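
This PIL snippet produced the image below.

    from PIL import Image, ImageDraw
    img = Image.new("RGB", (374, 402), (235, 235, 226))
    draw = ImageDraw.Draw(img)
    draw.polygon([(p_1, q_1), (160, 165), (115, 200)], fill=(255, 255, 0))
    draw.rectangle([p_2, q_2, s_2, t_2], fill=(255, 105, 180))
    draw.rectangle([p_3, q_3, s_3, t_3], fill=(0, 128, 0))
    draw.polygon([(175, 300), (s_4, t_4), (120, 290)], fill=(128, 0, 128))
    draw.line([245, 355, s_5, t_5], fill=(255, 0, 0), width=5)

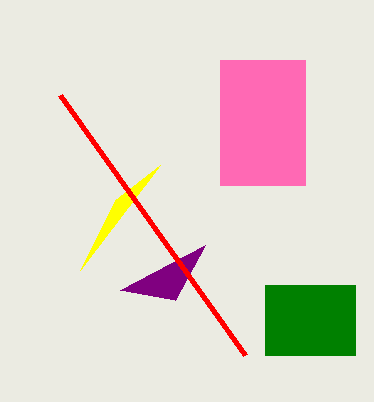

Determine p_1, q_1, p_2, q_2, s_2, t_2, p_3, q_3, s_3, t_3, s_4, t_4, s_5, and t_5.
p_1 = 80; q_1 = 270; p_2 = 220; q_2 = 60; s_2 = 305; t_2 = 185; p_3 = 265; q_3 = 285; s_3 = 355; t_3 = 355; s_4 = 205; t_4 = 245; s_5 = 60; t_5 = 95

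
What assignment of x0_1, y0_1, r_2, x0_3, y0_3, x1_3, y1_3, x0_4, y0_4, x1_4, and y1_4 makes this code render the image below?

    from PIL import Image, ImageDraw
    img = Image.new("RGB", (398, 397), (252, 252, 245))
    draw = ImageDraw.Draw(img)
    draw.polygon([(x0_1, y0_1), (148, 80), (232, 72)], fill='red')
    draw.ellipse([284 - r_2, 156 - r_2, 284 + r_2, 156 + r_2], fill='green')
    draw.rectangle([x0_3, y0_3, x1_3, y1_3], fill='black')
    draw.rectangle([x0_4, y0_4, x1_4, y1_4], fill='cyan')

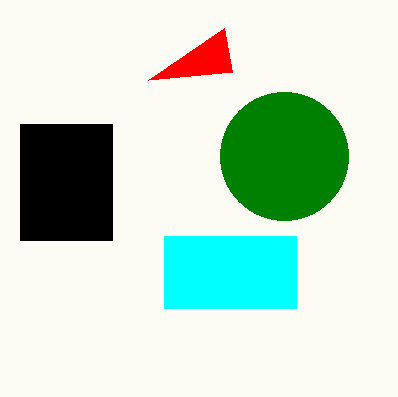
x0_1 = 224
y0_1 = 28
r_2 = 64
x0_3 = 20
y0_3 = 124
x1_3 = 112
y1_3 = 240
x0_4 = 164
y0_4 = 236
x1_4 = 296
y1_4 = 308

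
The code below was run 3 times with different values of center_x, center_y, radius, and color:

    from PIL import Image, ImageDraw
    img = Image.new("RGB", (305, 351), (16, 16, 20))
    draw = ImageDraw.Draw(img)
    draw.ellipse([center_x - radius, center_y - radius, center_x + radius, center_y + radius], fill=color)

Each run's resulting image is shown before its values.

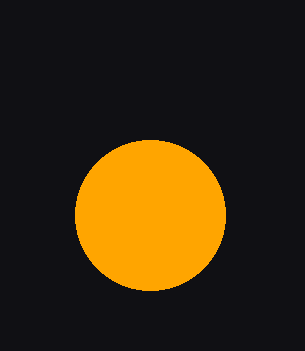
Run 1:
center_x = 150; center_y = 215; radius = 75; color = 'orange'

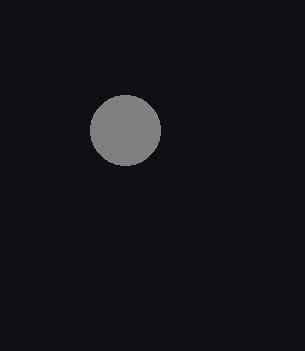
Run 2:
center_x = 125
center_y = 130
radius = 35
color = 'gray'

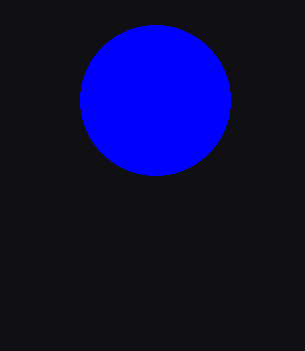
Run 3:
center_x = 155; center_y = 100; radius = 75; color = 'blue'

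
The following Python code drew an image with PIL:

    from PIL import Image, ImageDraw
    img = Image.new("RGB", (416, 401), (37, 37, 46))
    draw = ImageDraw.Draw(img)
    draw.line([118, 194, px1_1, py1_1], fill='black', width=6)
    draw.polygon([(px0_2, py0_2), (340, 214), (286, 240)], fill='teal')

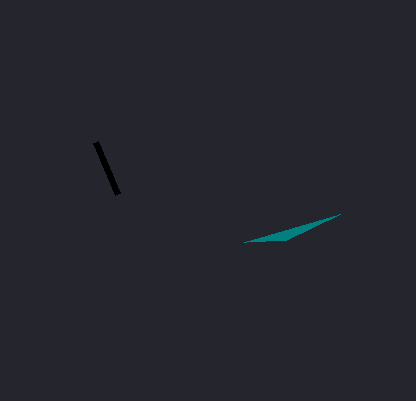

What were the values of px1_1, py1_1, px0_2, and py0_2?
px1_1 = 96, py1_1 = 142, px0_2 = 244, py0_2 = 242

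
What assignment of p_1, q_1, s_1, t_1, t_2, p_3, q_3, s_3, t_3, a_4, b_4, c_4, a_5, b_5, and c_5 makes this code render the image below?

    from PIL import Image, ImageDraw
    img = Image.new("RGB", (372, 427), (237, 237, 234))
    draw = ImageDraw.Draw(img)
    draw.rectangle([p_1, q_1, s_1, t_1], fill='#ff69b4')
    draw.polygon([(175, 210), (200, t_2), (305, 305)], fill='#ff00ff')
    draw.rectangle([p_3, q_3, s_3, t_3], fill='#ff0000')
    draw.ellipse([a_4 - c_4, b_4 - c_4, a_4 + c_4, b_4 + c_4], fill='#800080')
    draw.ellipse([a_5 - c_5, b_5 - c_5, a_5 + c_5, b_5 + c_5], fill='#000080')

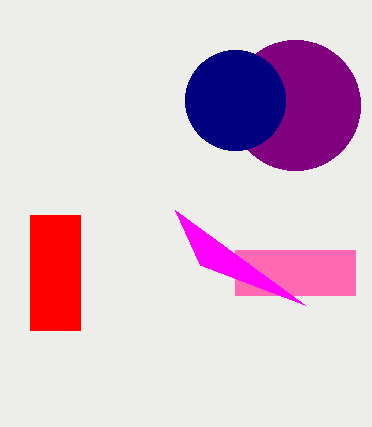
p_1 = 235, q_1 = 250, s_1 = 355, t_1 = 295, t_2 = 265, p_3 = 30, q_3 = 215, s_3 = 80, t_3 = 330, a_4 = 295, b_4 = 105, c_4 = 65, a_5 = 235, b_5 = 100, c_5 = 50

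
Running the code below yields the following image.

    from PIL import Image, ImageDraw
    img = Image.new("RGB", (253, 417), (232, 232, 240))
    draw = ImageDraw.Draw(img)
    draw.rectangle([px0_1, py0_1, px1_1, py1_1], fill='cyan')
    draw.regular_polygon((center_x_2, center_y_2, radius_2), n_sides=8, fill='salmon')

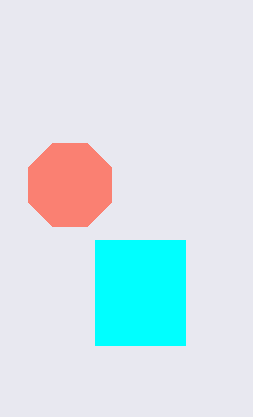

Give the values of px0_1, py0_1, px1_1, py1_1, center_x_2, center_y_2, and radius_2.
px0_1 = 95; py0_1 = 240; px1_1 = 185; py1_1 = 345; center_x_2 = 70; center_y_2 = 185; radius_2 = 45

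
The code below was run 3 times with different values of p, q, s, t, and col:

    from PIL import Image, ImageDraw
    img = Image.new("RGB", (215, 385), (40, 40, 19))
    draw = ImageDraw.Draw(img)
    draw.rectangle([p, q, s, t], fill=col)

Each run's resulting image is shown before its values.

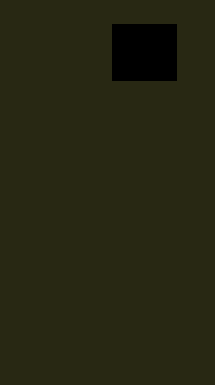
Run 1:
p = 112
q = 24
s = 176
t = 80
col = 'black'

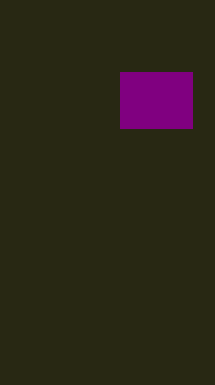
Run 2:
p = 120; q = 72; s = 192; t = 128; col = 'purple'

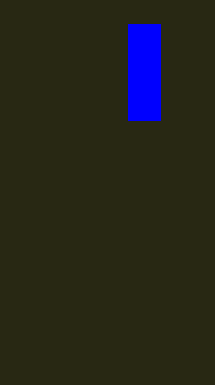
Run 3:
p = 128; q = 24; s = 160; t = 120; col = 'blue'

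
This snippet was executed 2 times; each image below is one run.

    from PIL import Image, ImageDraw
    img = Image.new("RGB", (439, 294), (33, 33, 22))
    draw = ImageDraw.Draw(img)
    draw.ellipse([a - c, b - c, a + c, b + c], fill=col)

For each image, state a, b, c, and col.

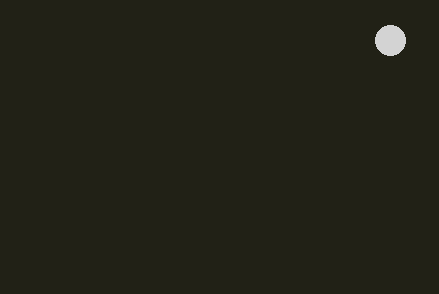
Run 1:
a = 390
b = 40
c = 15
col = 'lightgray'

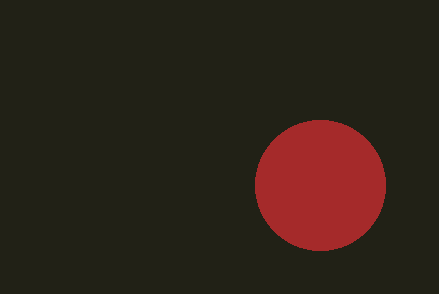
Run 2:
a = 320
b = 185
c = 65
col = 'brown'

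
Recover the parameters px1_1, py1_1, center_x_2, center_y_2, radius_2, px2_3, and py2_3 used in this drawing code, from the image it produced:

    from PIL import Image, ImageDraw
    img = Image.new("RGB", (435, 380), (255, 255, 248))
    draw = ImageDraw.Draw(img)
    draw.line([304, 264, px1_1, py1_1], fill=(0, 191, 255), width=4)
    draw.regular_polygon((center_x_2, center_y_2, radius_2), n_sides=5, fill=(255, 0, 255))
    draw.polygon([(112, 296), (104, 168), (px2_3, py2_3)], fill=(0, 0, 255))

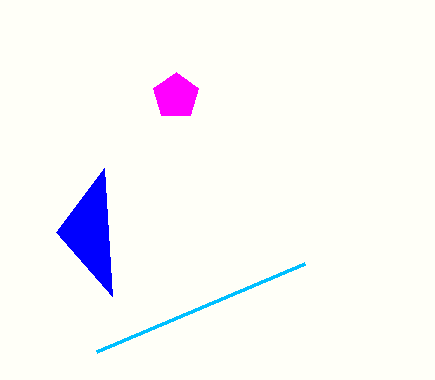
px1_1 = 96, py1_1 = 352, center_x_2 = 176, center_y_2 = 96, radius_2 = 24, px2_3 = 56, py2_3 = 232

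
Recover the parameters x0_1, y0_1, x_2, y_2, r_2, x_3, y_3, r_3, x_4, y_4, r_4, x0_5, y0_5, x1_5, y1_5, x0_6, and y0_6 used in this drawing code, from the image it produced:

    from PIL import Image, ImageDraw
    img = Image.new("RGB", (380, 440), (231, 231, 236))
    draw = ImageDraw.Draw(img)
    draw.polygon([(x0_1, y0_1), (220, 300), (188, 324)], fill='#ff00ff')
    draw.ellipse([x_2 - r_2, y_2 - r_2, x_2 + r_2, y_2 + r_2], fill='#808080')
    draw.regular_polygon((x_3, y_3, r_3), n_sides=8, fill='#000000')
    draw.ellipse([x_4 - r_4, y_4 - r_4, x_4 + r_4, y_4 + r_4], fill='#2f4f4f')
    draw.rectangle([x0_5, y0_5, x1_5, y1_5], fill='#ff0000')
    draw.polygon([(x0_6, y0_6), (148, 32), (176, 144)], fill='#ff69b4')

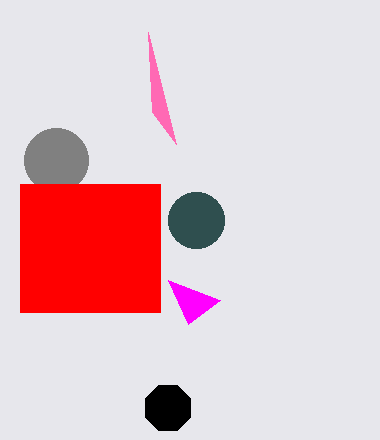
x0_1 = 168
y0_1 = 280
x_2 = 56
y_2 = 160
r_2 = 32
x_3 = 168
y_3 = 408
r_3 = 24
x_4 = 196
y_4 = 220
r_4 = 28
x0_5 = 20
y0_5 = 184
x1_5 = 160
y1_5 = 312
x0_6 = 152
y0_6 = 112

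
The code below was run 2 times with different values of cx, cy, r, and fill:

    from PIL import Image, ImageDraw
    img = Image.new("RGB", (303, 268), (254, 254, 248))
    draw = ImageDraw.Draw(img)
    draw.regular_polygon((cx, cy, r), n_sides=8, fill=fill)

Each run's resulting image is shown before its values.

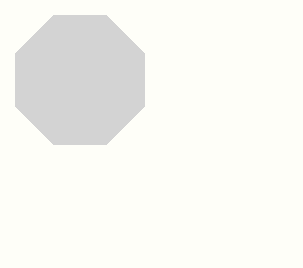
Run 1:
cx = 80
cy = 80
r = 70
fill = 'lightgray'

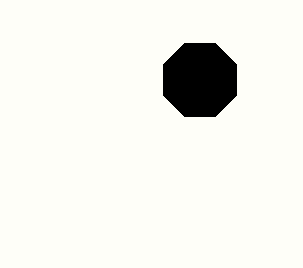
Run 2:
cx = 200
cy = 80
r = 40
fill = 'black'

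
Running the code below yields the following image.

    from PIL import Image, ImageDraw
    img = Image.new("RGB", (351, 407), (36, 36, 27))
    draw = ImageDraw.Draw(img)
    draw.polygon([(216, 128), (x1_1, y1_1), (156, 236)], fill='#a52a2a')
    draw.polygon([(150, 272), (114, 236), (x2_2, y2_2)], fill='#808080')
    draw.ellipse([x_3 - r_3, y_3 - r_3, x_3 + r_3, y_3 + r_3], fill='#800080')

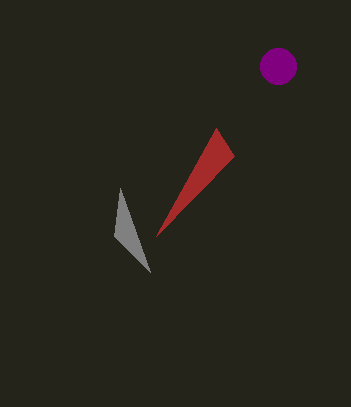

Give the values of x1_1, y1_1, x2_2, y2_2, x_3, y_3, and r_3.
x1_1 = 234
y1_1 = 156
x2_2 = 120
y2_2 = 188
x_3 = 278
y_3 = 66
r_3 = 18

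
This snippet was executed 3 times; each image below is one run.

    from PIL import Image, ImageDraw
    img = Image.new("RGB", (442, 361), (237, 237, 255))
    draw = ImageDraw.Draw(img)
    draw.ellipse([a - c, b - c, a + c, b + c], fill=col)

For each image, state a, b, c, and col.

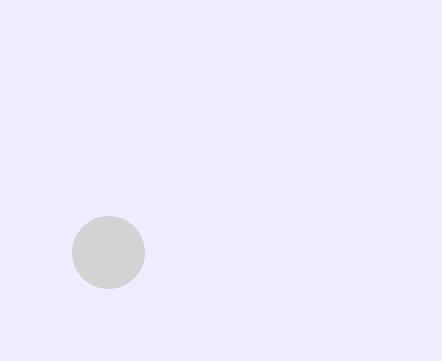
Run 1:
a = 108, b = 252, c = 36, col = 'lightgray'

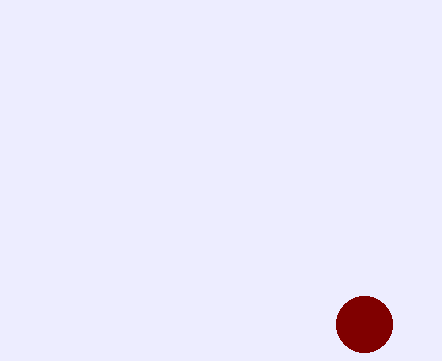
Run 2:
a = 364
b = 324
c = 28
col = 'maroon'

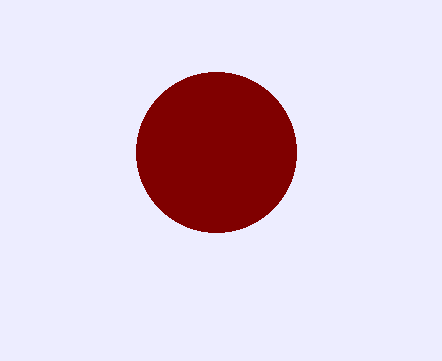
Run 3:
a = 216, b = 152, c = 80, col = 'maroon'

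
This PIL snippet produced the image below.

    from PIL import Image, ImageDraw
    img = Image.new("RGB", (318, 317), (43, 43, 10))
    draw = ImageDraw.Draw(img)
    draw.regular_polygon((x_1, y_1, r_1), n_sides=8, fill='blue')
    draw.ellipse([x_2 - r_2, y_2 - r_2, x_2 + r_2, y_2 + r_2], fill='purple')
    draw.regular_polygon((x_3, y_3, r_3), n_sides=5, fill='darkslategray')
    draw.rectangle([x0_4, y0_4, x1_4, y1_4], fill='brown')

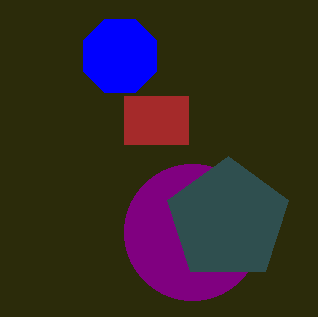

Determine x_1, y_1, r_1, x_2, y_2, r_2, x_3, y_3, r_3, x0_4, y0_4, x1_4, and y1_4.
x_1 = 120; y_1 = 56; r_1 = 40; x_2 = 192; y_2 = 232; r_2 = 68; x_3 = 228; y_3 = 220; r_3 = 64; x0_4 = 124; y0_4 = 96; x1_4 = 188; y1_4 = 144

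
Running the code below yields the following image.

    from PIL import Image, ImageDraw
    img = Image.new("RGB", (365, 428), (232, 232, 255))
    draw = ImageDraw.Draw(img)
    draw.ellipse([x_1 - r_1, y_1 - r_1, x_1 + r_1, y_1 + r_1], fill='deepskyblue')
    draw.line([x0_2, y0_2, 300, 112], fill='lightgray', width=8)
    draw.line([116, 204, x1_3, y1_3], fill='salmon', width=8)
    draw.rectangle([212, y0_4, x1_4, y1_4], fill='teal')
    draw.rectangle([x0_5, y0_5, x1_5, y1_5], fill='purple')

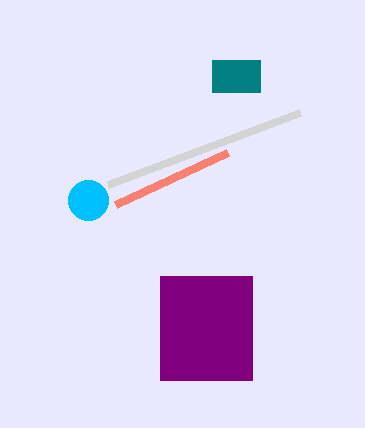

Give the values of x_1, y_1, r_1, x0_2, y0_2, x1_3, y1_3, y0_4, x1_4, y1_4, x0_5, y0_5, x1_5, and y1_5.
x_1 = 88; y_1 = 200; r_1 = 20; x0_2 = 108; y0_2 = 184; x1_3 = 228; y1_3 = 152; y0_4 = 60; x1_4 = 260; y1_4 = 92; x0_5 = 160; y0_5 = 276; x1_5 = 252; y1_5 = 380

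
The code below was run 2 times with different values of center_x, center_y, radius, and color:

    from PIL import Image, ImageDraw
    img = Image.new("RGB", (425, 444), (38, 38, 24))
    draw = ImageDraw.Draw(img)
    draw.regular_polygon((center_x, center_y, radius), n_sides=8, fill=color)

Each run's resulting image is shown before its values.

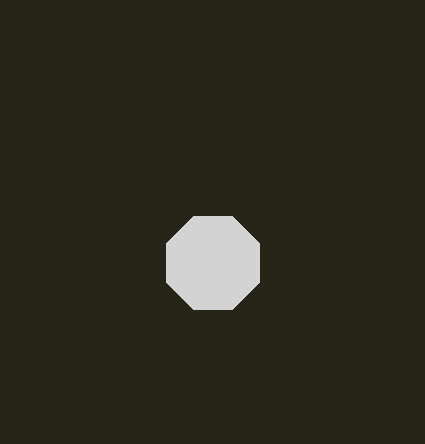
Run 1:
center_x = 213
center_y = 263
radius = 50
color = 'lightgray'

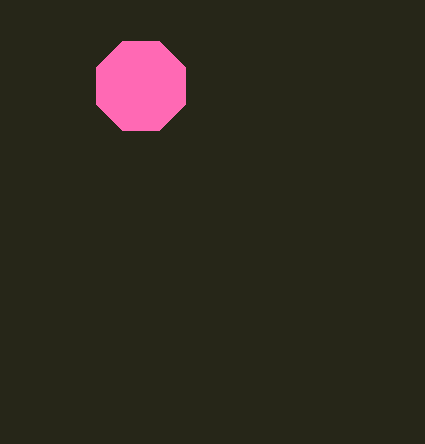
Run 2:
center_x = 141
center_y = 86
radius = 48
color = 'hotpink'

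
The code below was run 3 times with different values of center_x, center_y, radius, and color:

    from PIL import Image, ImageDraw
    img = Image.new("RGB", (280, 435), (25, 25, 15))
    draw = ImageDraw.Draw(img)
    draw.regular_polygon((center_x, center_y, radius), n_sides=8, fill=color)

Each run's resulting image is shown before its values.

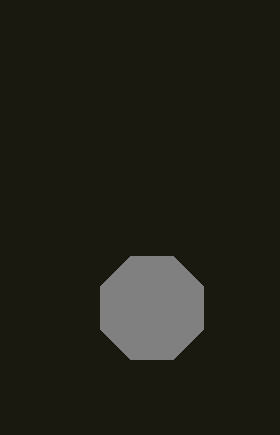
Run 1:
center_x = 152
center_y = 308
radius = 56
color = 'gray'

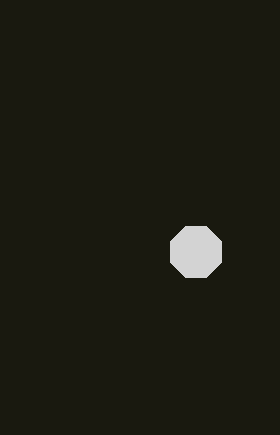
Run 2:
center_x = 196, center_y = 252, radius = 28, color = 'lightgray'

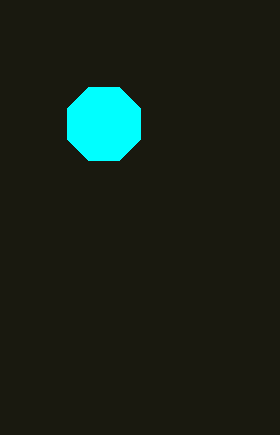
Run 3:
center_x = 104, center_y = 124, radius = 40, color = 'cyan'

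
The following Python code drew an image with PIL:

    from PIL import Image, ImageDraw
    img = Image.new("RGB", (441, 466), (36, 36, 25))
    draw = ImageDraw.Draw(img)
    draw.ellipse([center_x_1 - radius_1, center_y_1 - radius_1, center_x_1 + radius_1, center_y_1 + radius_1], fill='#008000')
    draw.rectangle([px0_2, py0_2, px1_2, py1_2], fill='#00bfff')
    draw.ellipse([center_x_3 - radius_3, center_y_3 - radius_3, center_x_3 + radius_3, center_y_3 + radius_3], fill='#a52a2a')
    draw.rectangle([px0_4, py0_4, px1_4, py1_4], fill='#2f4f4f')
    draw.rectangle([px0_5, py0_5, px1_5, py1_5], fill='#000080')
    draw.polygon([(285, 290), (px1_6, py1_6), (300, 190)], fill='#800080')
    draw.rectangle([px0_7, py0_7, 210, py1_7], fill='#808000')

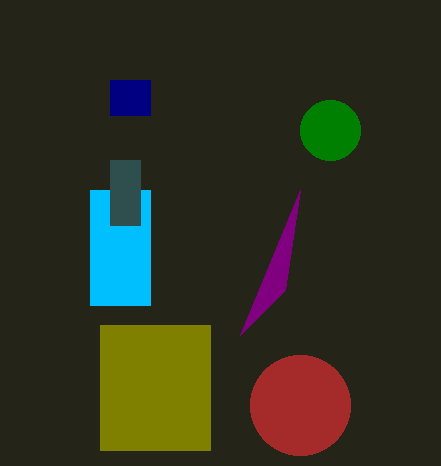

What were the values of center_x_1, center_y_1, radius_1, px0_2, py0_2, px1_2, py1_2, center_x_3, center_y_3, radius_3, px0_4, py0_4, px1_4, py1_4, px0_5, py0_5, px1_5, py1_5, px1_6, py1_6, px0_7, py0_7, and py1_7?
center_x_1 = 330; center_y_1 = 130; radius_1 = 30; px0_2 = 90; py0_2 = 190; px1_2 = 150; py1_2 = 305; center_x_3 = 300; center_y_3 = 405; radius_3 = 50; px0_4 = 110; py0_4 = 160; px1_4 = 140; py1_4 = 225; px0_5 = 110; py0_5 = 80; px1_5 = 150; py1_5 = 115; px1_6 = 240; py1_6 = 335; px0_7 = 100; py0_7 = 325; py1_7 = 450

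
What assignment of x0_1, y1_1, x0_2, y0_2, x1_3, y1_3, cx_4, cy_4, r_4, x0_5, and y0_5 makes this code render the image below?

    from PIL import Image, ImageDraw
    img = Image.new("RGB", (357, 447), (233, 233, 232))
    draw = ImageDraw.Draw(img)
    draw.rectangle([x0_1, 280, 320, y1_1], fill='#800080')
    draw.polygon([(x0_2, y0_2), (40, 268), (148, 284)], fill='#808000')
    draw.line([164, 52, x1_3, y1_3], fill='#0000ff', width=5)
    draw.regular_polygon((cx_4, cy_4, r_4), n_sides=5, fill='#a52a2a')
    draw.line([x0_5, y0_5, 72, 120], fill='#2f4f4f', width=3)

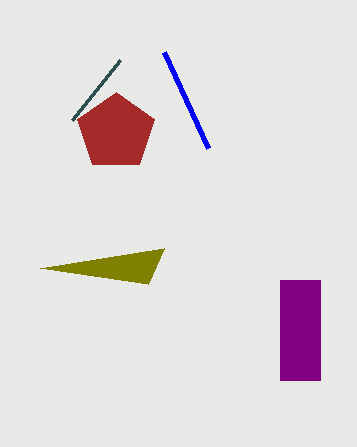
x0_1 = 280, y1_1 = 380, x0_2 = 164, y0_2 = 248, x1_3 = 208, y1_3 = 148, cx_4 = 116, cy_4 = 132, r_4 = 40, x0_5 = 120, y0_5 = 60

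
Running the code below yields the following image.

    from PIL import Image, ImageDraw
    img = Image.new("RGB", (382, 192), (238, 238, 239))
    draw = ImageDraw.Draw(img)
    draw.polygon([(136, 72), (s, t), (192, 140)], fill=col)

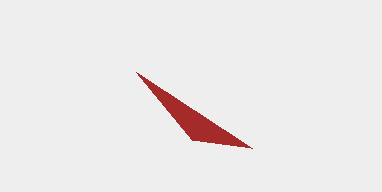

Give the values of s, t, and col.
s = 252
t = 148
col = 'brown'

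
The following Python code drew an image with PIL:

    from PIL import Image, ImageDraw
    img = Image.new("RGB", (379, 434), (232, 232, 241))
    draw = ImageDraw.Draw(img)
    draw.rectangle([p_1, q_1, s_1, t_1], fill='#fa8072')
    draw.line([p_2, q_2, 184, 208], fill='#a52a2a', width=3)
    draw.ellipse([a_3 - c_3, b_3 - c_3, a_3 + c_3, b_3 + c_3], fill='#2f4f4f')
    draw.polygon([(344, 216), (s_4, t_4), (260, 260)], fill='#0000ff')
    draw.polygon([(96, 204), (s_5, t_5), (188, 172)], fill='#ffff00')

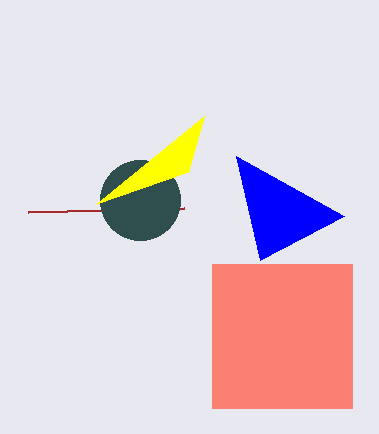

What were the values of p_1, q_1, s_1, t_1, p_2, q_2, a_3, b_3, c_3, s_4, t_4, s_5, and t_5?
p_1 = 212, q_1 = 264, s_1 = 352, t_1 = 408, p_2 = 28, q_2 = 212, a_3 = 140, b_3 = 200, c_3 = 40, s_4 = 236, t_4 = 156, s_5 = 204, t_5 = 116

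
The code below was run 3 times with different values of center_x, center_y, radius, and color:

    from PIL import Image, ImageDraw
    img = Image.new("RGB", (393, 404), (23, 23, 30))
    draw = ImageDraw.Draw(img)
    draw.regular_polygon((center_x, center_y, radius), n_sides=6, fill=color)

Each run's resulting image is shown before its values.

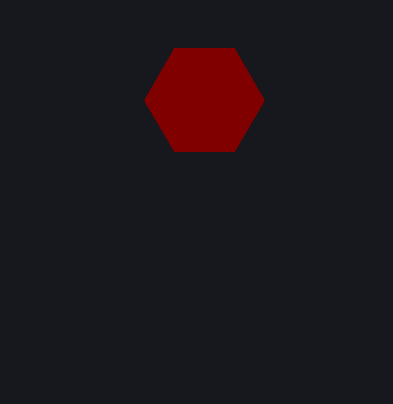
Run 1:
center_x = 204; center_y = 100; radius = 60; color = 'maroon'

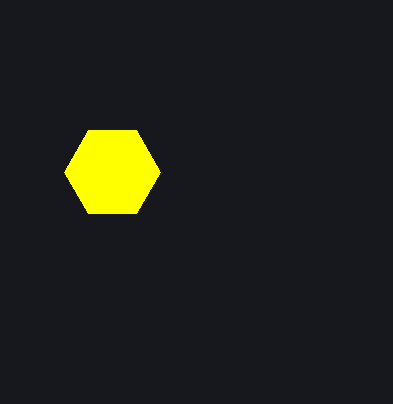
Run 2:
center_x = 112
center_y = 172
radius = 48
color = 'yellow'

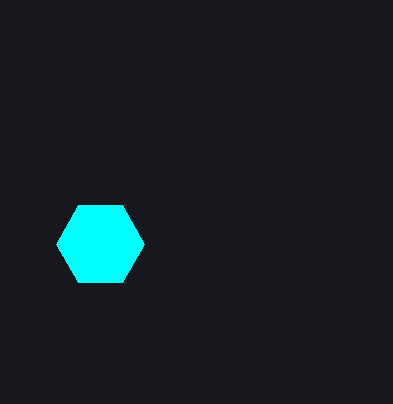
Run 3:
center_x = 100; center_y = 244; radius = 44; color = 'cyan'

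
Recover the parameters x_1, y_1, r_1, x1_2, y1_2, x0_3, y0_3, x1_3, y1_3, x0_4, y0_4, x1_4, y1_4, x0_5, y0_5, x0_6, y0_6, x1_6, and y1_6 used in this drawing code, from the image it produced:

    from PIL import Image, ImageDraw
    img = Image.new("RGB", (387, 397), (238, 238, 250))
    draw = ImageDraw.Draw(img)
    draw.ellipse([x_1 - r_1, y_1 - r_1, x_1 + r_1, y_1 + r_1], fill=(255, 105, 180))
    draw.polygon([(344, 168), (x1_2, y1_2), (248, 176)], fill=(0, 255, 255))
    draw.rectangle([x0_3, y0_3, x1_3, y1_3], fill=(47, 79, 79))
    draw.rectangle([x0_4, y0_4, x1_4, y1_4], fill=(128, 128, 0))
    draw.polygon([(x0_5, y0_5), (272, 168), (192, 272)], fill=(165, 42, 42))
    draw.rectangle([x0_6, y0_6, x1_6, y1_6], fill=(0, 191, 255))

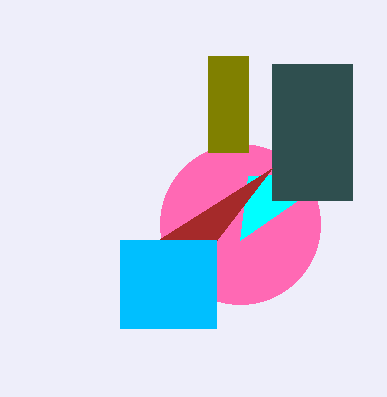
x_1 = 240
y_1 = 224
r_1 = 80
x1_2 = 240
y1_2 = 240
x0_3 = 272
y0_3 = 64
x1_3 = 352
y1_3 = 200
x0_4 = 208
y0_4 = 56
x1_4 = 248
y1_4 = 152
x0_5 = 120
y0_5 = 264
x0_6 = 120
y0_6 = 240
x1_6 = 216
y1_6 = 328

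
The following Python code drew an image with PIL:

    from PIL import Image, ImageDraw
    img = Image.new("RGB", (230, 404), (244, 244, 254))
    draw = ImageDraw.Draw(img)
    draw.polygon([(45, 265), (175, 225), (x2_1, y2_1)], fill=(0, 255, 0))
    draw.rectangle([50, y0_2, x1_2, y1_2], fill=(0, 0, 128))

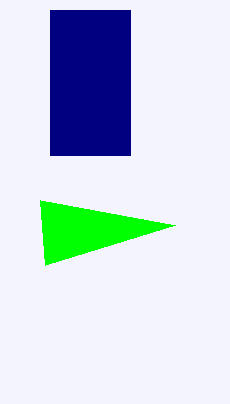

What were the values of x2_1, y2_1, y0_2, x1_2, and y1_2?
x2_1 = 40, y2_1 = 200, y0_2 = 10, x1_2 = 130, y1_2 = 155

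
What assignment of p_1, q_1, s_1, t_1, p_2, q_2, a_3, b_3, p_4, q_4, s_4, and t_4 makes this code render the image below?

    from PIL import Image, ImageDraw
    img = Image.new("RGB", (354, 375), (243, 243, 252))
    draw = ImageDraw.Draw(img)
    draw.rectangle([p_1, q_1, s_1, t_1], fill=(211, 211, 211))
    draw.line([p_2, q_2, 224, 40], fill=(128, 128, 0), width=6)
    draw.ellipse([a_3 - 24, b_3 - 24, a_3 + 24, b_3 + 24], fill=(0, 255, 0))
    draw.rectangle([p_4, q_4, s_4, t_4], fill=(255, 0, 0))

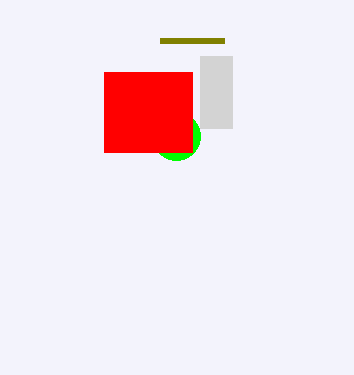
p_1 = 200
q_1 = 56
s_1 = 232
t_1 = 128
p_2 = 160
q_2 = 40
a_3 = 176
b_3 = 136
p_4 = 104
q_4 = 72
s_4 = 192
t_4 = 152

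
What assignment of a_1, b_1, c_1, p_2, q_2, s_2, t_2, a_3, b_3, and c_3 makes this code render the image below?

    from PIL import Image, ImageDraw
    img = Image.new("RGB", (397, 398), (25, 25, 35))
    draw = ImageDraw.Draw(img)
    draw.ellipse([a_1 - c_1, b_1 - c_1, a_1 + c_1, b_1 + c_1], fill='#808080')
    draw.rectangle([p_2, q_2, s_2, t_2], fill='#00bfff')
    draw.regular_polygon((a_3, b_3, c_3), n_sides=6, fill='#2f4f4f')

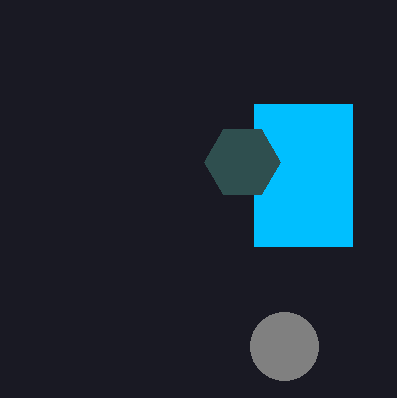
a_1 = 284, b_1 = 346, c_1 = 34, p_2 = 254, q_2 = 104, s_2 = 352, t_2 = 246, a_3 = 242, b_3 = 162, c_3 = 38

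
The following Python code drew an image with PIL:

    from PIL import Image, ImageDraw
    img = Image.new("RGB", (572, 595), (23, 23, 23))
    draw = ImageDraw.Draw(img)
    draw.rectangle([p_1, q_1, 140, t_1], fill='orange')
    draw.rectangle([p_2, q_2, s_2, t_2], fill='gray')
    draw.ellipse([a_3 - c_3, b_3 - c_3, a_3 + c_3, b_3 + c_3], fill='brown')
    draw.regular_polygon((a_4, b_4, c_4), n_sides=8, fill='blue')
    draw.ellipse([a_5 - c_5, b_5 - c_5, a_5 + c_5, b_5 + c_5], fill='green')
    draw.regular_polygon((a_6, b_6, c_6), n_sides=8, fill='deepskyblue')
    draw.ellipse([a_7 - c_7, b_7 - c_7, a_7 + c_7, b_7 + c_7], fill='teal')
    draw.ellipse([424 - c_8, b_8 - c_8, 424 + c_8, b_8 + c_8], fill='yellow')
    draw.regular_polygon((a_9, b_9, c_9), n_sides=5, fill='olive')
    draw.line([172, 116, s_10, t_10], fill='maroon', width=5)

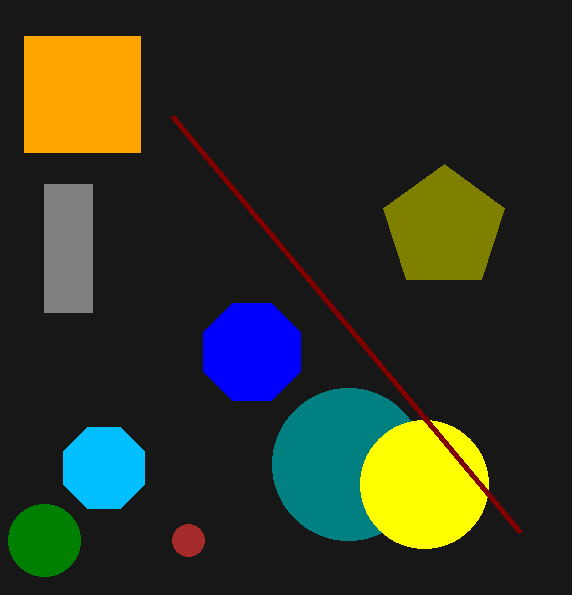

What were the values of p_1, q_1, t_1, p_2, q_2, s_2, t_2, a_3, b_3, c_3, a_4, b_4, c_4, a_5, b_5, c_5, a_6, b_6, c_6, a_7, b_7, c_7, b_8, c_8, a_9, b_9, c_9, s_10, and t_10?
p_1 = 24
q_1 = 36
t_1 = 152
p_2 = 44
q_2 = 184
s_2 = 92
t_2 = 312
a_3 = 188
b_3 = 540
c_3 = 16
a_4 = 252
b_4 = 352
c_4 = 52
a_5 = 44
b_5 = 540
c_5 = 36
a_6 = 104
b_6 = 468
c_6 = 44
a_7 = 348
b_7 = 464
c_7 = 76
b_8 = 484
c_8 = 64
a_9 = 444
b_9 = 228
c_9 = 64
s_10 = 520
t_10 = 532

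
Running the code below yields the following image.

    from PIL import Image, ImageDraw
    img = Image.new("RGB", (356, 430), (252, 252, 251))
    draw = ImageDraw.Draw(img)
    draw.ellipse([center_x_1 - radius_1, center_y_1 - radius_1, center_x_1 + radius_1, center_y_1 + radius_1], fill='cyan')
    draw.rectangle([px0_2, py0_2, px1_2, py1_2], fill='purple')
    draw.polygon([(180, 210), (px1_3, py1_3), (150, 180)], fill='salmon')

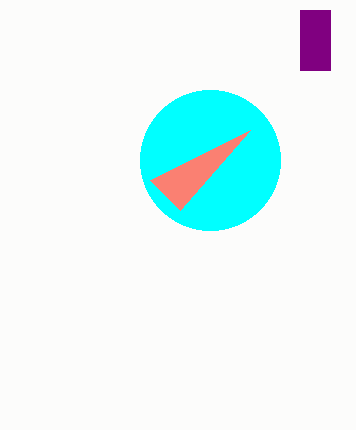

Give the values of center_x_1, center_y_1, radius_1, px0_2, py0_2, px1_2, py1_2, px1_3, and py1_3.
center_x_1 = 210; center_y_1 = 160; radius_1 = 70; px0_2 = 300; py0_2 = 10; px1_2 = 330; py1_2 = 70; px1_3 = 250; py1_3 = 130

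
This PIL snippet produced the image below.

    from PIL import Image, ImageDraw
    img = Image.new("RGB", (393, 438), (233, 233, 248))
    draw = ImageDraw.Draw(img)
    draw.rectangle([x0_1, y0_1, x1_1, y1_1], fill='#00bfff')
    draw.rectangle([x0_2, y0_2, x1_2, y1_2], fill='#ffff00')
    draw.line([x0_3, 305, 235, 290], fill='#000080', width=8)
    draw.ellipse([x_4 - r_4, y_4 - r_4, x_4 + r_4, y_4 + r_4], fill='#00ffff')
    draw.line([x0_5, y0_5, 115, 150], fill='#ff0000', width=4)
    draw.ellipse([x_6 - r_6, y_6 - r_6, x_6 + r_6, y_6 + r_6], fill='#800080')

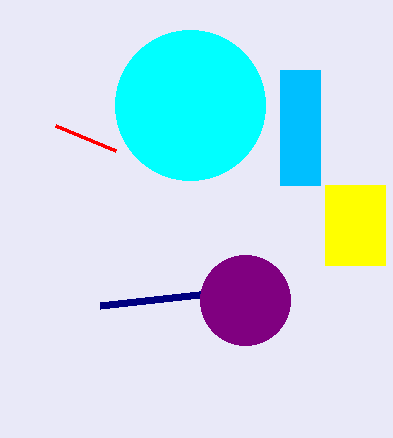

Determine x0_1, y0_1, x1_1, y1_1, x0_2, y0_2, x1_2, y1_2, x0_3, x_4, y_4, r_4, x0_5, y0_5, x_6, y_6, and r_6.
x0_1 = 280, y0_1 = 70, x1_1 = 320, y1_1 = 185, x0_2 = 325, y0_2 = 185, x1_2 = 385, y1_2 = 265, x0_3 = 100, x_4 = 190, y_4 = 105, r_4 = 75, x0_5 = 55, y0_5 = 125, x_6 = 245, y_6 = 300, r_6 = 45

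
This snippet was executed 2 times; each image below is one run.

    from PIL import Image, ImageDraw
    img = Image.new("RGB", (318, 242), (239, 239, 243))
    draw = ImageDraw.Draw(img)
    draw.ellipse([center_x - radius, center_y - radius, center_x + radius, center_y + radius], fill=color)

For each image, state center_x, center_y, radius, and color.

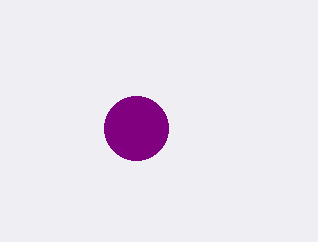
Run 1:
center_x = 136; center_y = 128; radius = 32; color = 'purple'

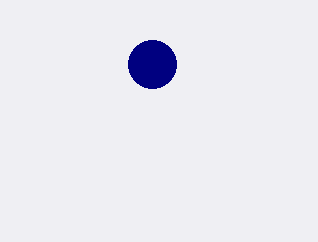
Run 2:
center_x = 152, center_y = 64, radius = 24, color = 'navy'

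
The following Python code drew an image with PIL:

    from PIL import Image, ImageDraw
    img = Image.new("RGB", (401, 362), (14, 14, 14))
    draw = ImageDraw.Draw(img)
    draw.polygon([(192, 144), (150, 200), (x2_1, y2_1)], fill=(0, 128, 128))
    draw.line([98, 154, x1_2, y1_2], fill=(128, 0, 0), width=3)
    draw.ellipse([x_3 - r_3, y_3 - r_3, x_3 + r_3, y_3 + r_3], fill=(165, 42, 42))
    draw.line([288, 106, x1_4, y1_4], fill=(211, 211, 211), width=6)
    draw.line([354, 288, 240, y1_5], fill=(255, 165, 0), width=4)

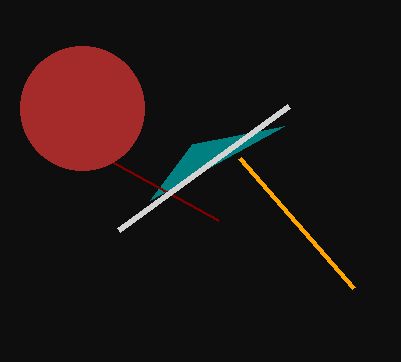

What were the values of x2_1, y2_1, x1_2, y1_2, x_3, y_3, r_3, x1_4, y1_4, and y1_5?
x2_1 = 284
y2_1 = 126
x1_2 = 218
y1_2 = 220
x_3 = 82
y_3 = 108
r_3 = 62
x1_4 = 118
y1_4 = 230
y1_5 = 158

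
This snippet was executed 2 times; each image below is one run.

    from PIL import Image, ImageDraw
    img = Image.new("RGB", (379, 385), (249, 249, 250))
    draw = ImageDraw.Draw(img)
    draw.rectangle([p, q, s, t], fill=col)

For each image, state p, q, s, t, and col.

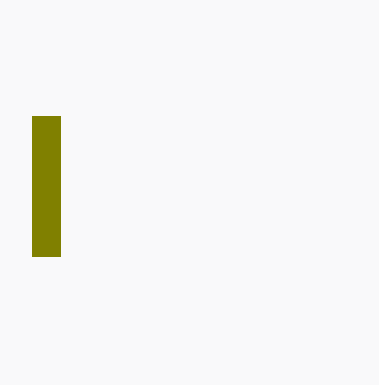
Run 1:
p = 32
q = 116
s = 60
t = 256
col = 'olive'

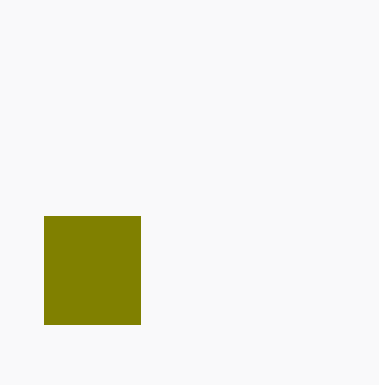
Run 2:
p = 44, q = 216, s = 140, t = 324, col = 'olive'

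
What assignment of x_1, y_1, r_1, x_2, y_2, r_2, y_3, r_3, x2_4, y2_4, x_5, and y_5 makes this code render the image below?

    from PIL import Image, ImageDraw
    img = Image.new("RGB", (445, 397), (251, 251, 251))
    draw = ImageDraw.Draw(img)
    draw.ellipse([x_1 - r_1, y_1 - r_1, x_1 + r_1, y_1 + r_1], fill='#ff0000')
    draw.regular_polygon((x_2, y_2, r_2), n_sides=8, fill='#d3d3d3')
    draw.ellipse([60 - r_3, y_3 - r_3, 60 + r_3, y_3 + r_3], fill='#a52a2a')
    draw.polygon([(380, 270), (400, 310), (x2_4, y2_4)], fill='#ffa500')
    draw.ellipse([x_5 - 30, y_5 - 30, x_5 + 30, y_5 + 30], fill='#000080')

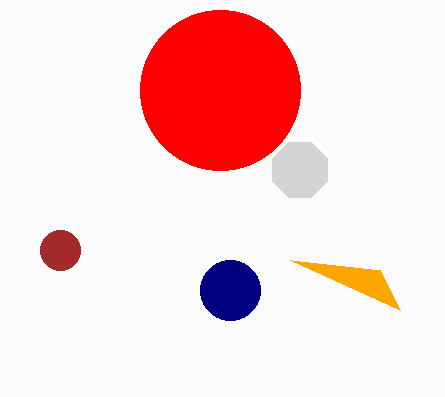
x_1 = 220, y_1 = 90, r_1 = 80, x_2 = 300, y_2 = 170, r_2 = 30, y_3 = 250, r_3 = 20, x2_4 = 290, y2_4 = 260, x_5 = 230, y_5 = 290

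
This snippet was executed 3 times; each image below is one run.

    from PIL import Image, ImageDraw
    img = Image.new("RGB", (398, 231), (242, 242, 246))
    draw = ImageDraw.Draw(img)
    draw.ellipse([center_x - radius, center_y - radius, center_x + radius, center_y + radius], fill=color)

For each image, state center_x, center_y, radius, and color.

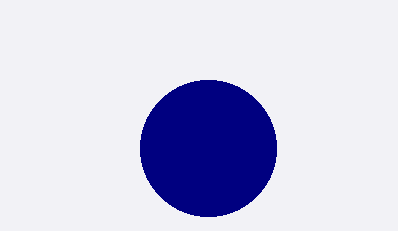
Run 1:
center_x = 208; center_y = 148; radius = 68; color = 'navy'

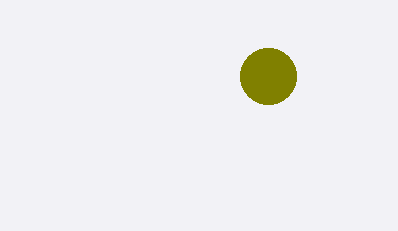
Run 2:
center_x = 268
center_y = 76
radius = 28
color = 'olive'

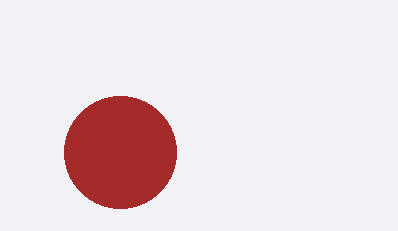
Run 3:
center_x = 120, center_y = 152, radius = 56, color = 'brown'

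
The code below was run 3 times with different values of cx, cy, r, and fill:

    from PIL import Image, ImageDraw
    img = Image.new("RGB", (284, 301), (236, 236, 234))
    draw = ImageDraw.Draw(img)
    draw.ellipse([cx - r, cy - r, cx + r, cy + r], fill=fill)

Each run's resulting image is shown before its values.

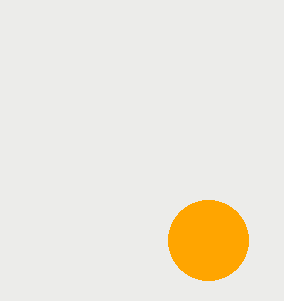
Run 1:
cx = 208
cy = 240
r = 40
fill = 'orange'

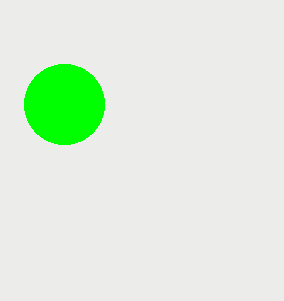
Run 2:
cx = 64
cy = 104
r = 40
fill = 'lime'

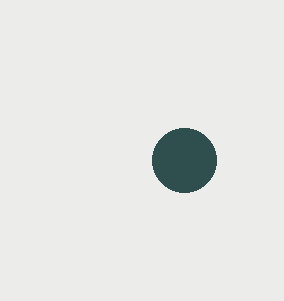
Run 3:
cx = 184, cy = 160, r = 32, fill = 'darkslategray'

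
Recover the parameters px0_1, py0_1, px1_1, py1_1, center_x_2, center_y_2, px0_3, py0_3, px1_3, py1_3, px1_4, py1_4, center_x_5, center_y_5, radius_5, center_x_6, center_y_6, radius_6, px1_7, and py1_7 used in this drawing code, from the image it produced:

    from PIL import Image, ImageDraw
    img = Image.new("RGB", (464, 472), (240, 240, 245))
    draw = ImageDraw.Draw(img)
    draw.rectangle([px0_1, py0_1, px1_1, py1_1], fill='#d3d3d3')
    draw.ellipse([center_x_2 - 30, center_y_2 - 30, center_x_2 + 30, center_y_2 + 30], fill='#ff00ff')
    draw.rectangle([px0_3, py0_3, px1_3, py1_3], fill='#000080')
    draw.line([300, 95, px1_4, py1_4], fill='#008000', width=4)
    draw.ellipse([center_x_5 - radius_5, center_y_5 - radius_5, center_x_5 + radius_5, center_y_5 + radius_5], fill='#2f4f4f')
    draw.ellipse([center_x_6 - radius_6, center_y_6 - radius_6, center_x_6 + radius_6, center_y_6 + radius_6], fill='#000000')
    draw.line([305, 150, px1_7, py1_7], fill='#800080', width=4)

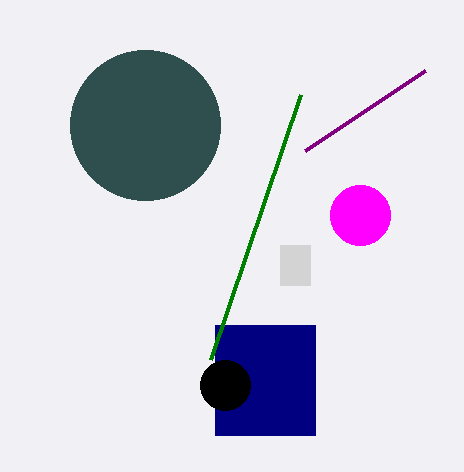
px0_1 = 280; py0_1 = 245; px1_1 = 310; py1_1 = 285; center_x_2 = 360; center_y_2 = 215; px0_3 = 215; py0_3 = 325; px1_3 = 315; py1_3 = 435; px1_4 = 210; py1_4 = 360; center_x_5 = 145; center_y_5 = 125; radius_5 = 75; center_x_6 = 225; center_y_6 = 385; radius_6 = 25; px1_7 = 425; py1_7 = 70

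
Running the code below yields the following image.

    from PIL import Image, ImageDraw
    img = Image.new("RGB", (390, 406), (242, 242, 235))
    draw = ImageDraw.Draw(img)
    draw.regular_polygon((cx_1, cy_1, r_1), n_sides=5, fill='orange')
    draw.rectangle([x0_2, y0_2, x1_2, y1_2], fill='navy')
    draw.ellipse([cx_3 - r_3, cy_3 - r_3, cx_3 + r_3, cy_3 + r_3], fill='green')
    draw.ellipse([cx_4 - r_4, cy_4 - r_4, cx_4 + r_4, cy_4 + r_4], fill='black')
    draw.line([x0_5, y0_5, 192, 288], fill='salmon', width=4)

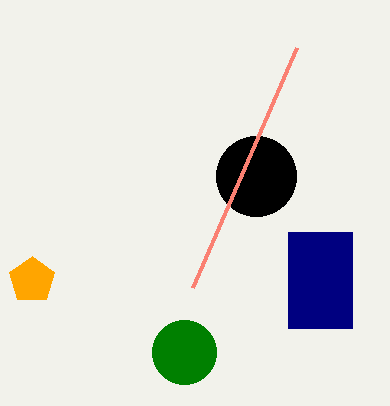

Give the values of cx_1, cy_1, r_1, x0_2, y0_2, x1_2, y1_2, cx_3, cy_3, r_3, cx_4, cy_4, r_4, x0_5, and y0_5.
cx_1 = 32
cy_1 = 280
r_1 = 24
x0_2 = 288
y0_2 = 232
x1_2 = 352
y1_2 = 328
cx_3 = 184
cy_3 = 352
r_3 = 32
cx_4 = 256
cy_4 = 176
r_4 = 40
x0_5 = 296
y0_5 = 48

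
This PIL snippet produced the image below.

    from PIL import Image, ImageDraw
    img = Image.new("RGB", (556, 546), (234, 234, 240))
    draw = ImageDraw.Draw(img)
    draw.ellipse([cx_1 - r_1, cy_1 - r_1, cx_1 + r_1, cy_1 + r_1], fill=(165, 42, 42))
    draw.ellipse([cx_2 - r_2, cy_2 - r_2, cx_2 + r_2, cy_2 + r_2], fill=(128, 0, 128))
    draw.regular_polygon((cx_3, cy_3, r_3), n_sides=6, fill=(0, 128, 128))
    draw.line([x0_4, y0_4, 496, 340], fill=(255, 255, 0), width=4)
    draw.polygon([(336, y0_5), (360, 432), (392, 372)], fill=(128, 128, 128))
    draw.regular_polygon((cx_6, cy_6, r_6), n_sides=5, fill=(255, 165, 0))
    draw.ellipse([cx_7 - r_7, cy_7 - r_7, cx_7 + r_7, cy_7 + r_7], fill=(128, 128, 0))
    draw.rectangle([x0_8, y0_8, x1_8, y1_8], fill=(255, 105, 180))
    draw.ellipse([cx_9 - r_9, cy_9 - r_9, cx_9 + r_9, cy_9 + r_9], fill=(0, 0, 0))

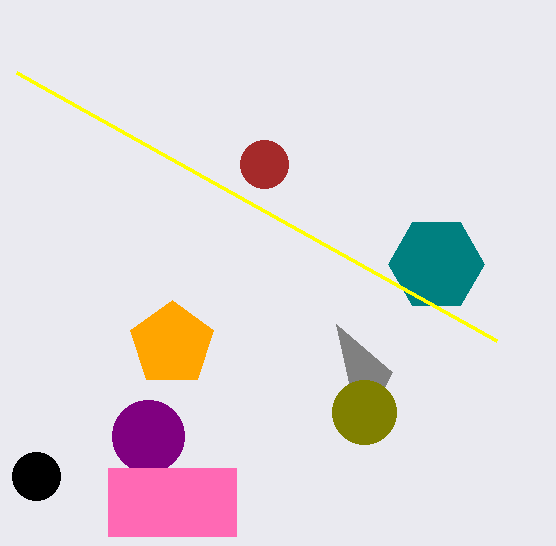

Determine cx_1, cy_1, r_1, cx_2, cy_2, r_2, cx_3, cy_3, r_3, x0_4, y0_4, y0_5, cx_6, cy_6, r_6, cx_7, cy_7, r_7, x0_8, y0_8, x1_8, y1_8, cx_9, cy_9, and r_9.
cx_1 = 264, cy_1 = 164, r_1 = 24, cx_2 = 148, cy_2 = 436, r_2 = 36, cx_3 = 436, cy_3 = 264, r_3 = 48, x0_4 = 16, y0_4 = 72, y0_5 = 324, cx_6 = 172, cy_6 = 344, r_6 = 44, cx_7 = 364, cy_7 = 412, r_7 = 32, x0_8 = 108, y0_8 = 468, x1_8 = 236, y1_8 = 536, cx_9 = 36, cy_9 = 476, r_9 = 24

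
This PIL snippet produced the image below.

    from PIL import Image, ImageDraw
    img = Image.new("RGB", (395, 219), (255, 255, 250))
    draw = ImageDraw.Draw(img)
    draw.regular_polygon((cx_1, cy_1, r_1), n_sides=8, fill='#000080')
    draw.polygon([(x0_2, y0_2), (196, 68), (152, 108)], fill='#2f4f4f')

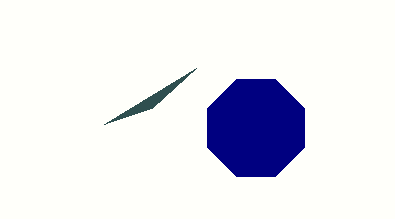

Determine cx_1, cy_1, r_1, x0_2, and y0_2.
cx_1 = 256; cy_1 = 128; r_1 = 52; x0_2 = 104; y0_2 = 124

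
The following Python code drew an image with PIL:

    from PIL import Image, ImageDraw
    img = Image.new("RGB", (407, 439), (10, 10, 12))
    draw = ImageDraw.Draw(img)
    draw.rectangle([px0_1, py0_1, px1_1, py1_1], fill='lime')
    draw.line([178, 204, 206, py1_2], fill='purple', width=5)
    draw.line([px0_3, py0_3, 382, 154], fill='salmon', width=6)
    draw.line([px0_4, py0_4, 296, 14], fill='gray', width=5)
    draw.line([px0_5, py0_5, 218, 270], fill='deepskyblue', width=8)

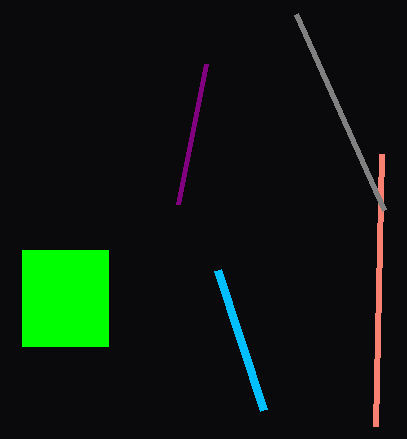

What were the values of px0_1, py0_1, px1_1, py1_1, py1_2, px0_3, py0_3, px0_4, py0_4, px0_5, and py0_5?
px0_1 = 22
py0_1 = 250
px1_1 = 108
py1_1 = 346
py1_2 = 64
px0_3 = 376
py0_3 = 426
px0_4 = 384
py0_4 = 210
px0_5 = 264
py0_5 = 410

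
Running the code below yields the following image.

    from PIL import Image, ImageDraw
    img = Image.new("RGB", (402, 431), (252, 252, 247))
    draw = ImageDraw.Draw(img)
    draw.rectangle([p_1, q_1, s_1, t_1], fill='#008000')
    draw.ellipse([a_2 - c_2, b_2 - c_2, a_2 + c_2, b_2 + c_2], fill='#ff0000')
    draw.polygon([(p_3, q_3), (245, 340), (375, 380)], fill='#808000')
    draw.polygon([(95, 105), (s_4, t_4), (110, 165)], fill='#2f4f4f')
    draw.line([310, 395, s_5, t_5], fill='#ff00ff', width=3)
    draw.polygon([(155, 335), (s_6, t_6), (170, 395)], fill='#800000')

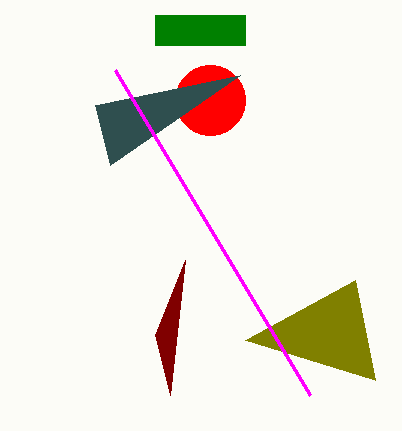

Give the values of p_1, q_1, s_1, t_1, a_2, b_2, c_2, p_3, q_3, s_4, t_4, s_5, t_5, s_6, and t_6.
p_1 = 155, q_1 = 15, s_1 = 245, t_1 = 45, a_2 = 210, b_2 = 100, c_2 = 35, p_3 = 355, q_3 = 280, s_4 = 240, t_4 = 75, s_5 = 115, t_5 = 70, s_6 = 185, t_6 = 260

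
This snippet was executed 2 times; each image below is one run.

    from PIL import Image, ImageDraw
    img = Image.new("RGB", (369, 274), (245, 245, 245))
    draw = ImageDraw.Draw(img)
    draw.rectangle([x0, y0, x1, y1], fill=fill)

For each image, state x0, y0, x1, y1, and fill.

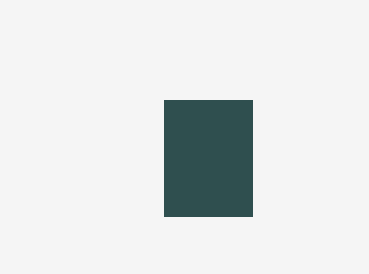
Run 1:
x0 = 164, y0 = 100, x1 = 252, y1 = 216, fill = 'darkslategray'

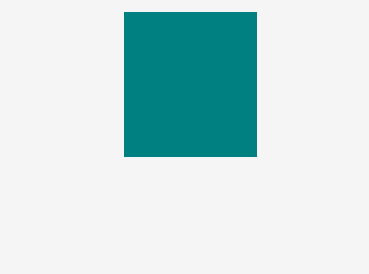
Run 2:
x0 = 124, y0 = 12, x1 = 256, y1 = 156, fill = 'teal'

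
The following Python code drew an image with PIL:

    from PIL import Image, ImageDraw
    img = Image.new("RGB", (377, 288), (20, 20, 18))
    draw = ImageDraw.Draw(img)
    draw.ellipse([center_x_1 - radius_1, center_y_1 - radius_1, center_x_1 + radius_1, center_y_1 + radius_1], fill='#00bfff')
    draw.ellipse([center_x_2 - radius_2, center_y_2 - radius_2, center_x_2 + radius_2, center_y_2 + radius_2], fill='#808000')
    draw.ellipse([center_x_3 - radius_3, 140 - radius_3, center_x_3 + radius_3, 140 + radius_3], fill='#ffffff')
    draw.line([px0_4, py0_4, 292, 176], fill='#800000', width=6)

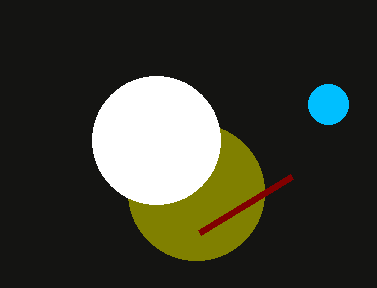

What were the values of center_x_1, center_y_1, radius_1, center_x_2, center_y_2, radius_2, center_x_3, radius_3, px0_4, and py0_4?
center_x_1 = 328; center_y_1 = 104; radius_1 = 20; center_x_2 = 196; center_y_2 = 192; radius_2 = 68; center_x_3 = 156; radius_3 = 64; px0_4 = 200; py0_4 = 232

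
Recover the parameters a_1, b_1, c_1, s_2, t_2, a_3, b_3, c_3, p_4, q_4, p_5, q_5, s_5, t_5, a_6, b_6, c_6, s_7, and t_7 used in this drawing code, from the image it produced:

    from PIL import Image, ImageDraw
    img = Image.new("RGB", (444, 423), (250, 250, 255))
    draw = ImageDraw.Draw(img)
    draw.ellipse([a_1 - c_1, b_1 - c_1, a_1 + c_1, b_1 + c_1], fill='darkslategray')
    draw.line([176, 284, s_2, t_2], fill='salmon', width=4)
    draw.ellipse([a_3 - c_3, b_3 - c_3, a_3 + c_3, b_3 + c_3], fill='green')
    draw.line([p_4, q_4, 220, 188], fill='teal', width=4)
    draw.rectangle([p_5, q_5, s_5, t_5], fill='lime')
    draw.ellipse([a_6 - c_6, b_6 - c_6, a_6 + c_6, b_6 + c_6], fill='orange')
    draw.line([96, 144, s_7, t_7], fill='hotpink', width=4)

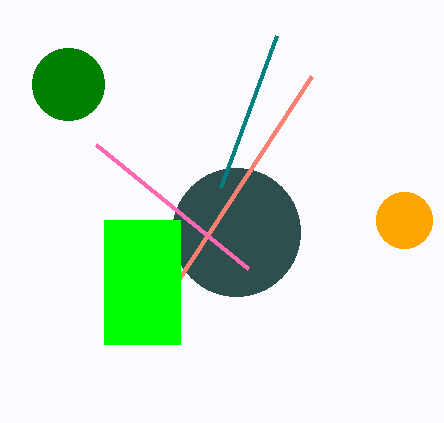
a_1 = 236; b_1 = 232; c_1 = 64; s_2 = 312; t_2 = 76; a_3 = 68; b_3 = 84; c_3 = 36; p_4 = 276; q_4 = 36; p_5 = 104; q_5 = 220; s_5 = 180; t_5 = 344; a_6 = 404; b_6 = 220; c_6 = 28; s_7 = 248; t_7 = 268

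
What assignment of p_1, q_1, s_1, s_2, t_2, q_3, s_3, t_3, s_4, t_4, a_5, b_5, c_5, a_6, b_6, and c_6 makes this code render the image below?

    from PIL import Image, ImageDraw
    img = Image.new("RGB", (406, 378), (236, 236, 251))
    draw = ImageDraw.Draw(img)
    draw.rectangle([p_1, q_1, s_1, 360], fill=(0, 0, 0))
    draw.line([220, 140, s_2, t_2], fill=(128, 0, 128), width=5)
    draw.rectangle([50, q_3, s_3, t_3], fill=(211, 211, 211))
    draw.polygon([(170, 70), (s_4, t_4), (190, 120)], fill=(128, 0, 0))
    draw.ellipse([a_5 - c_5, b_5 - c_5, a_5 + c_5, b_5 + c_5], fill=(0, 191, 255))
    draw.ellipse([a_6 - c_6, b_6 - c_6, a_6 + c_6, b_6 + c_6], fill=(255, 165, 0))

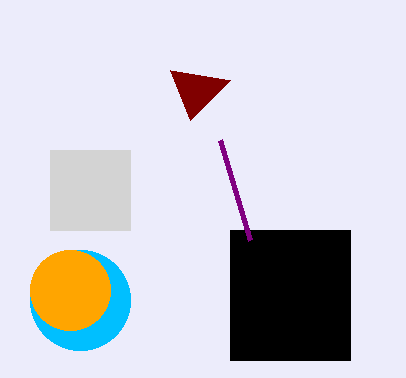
p_1 = 230, q_1 = 230, s_1 = 350, s_2 = 250, t_2 = 240, q_3 = 150, s_3 = 130, t_3 = 230, s_4 = 230, t_4 = 80, a_5 = 80, b_5 = 300, c_5 = 50, a_6 = 70, b_6 = 290, c_6 = 40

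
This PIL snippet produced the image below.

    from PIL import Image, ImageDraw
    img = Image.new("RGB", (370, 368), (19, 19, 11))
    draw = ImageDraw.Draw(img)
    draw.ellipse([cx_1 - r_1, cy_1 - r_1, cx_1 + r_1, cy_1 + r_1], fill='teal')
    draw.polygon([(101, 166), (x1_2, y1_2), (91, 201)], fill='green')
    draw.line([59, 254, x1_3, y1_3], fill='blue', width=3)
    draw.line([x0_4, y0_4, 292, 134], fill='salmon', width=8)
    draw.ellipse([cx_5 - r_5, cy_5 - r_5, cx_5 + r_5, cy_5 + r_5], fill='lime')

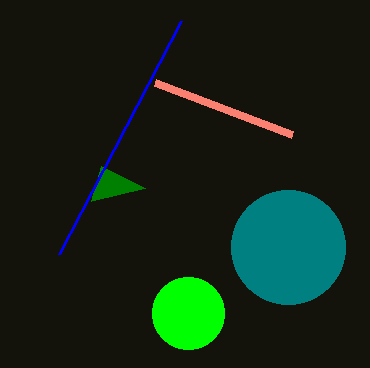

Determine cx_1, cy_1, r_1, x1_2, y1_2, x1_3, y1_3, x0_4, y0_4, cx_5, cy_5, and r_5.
cx_1 = 288
cy_1 = 247
r_1 = 57
x1_2 = 145
y1_2 = 188
x1_3 = 181
y1_3 = 21
x0_4 = 155
y0_4 = 82
cx_5 = 188
cy_5 = 313
r_5 = 36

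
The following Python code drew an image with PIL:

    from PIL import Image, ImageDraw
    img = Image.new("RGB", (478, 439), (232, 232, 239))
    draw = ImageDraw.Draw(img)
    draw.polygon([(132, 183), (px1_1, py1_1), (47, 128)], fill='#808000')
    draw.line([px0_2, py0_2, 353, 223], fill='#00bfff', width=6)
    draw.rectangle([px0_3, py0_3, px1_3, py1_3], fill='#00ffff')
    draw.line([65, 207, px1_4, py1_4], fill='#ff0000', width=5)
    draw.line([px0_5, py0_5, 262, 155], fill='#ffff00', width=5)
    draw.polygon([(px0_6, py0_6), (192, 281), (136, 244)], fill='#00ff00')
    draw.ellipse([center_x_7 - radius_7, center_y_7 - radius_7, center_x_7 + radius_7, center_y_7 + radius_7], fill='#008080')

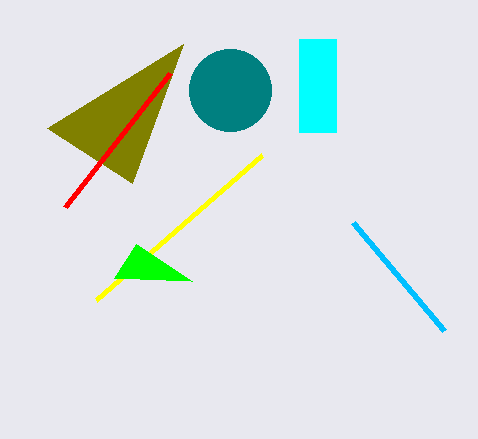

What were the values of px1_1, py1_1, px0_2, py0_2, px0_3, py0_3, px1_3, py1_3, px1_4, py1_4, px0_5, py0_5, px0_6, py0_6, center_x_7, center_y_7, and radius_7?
px1_1 = 183
py1_1 = 44
px0_2 = 444
py0_2 = 331
px0_3 = 299
py0_3 = 39
px1_3 = 336
py1_3 = 132
px1_4 = 170
py1_4 = 73
px0_5 = 96
py0_5 = 300
px0_6 = 114
py0_6 = 278
center_x_7 = 230
center_y_7 = 90
radius_7 = 41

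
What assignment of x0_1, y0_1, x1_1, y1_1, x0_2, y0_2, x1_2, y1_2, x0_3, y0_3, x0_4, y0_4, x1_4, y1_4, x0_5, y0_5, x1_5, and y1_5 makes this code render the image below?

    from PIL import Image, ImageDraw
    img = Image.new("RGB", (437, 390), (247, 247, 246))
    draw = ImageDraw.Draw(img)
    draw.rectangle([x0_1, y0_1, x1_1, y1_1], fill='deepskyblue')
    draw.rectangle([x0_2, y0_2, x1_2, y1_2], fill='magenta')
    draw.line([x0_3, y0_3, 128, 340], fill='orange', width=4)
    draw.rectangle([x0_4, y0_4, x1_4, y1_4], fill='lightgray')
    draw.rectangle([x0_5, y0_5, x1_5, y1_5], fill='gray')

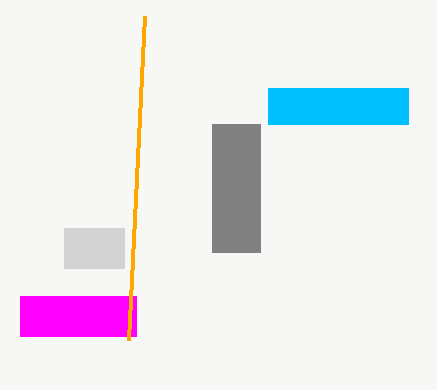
x0_1 = 268, y0_1 = 88, x1_1 = 408, y1_1 = 124, x0_2 = 20, y0_2 = 296, x1_2 = 136, y1_2 = 336, x0_3 = 144, y0_3 = 16, x0_4 = 64, y0_4 = 228, x1_4 = 124, y1_4 = 268, x0_5 = 212, y0_5 = 124, x1_5 = 260, y1_5 = 252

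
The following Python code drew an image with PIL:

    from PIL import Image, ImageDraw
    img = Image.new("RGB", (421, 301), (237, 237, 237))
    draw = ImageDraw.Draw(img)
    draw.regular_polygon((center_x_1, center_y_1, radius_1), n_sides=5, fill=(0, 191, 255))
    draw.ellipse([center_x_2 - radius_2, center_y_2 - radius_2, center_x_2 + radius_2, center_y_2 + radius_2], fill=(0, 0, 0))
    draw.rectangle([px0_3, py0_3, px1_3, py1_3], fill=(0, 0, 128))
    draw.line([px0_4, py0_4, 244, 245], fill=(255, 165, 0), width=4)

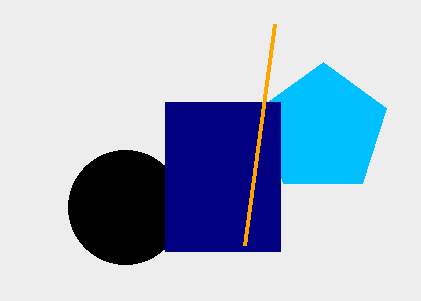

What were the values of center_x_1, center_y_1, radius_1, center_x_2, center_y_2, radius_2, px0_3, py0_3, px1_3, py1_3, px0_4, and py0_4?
center_x_1 = 323
center_y_1 = 129
radius_1 = 67
center_x_2 = 125
center_y_2 = 207
radius_2 = 57
px0_3 = 165
py0_3 = 102
px1_3 = 280
py1_3 = 251
px0_4 = 274
py0_4 = 24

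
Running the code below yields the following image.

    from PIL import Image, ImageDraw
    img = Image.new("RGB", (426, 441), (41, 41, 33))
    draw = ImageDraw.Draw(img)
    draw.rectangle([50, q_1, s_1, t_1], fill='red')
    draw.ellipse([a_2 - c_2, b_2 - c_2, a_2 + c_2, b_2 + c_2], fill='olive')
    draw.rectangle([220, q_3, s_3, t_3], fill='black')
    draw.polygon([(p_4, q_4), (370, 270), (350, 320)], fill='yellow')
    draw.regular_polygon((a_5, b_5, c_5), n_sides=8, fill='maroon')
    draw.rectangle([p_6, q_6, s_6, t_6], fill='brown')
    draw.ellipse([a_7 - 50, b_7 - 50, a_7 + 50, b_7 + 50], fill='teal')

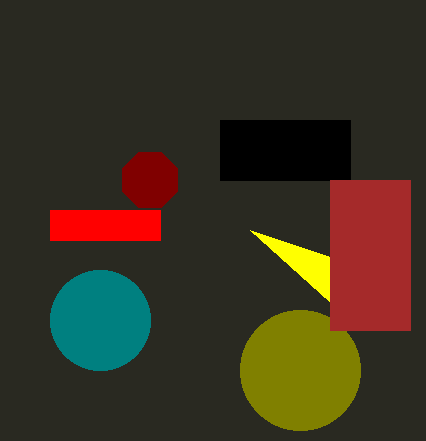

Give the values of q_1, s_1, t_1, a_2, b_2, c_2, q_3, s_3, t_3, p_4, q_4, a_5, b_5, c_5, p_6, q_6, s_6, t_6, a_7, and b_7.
q_1 = 210; s_1 = 160; t_1 = 240; a_2 = 300; b_2 = 370; c_2 = 60; q_3 = 120; s_3 = 350; t_3 = 180; p_4 = 250; q_4 = 230; a_5 = 150; b_5 = 180; c_5 = 30; p_6 = 330; q_6 = 180; s_6 = 410; t_6 = 330; a_7 = 100; b_7 = 320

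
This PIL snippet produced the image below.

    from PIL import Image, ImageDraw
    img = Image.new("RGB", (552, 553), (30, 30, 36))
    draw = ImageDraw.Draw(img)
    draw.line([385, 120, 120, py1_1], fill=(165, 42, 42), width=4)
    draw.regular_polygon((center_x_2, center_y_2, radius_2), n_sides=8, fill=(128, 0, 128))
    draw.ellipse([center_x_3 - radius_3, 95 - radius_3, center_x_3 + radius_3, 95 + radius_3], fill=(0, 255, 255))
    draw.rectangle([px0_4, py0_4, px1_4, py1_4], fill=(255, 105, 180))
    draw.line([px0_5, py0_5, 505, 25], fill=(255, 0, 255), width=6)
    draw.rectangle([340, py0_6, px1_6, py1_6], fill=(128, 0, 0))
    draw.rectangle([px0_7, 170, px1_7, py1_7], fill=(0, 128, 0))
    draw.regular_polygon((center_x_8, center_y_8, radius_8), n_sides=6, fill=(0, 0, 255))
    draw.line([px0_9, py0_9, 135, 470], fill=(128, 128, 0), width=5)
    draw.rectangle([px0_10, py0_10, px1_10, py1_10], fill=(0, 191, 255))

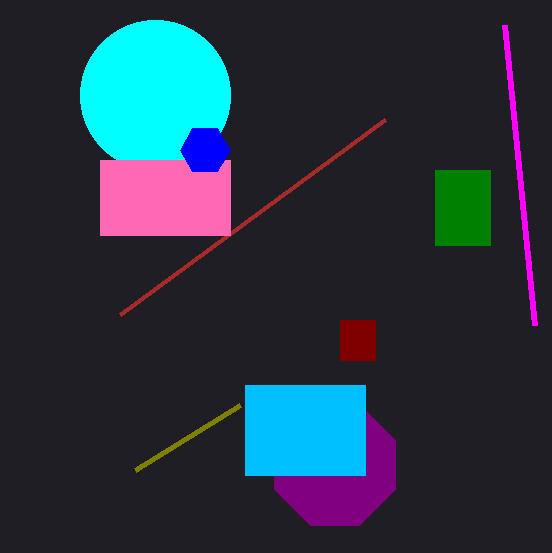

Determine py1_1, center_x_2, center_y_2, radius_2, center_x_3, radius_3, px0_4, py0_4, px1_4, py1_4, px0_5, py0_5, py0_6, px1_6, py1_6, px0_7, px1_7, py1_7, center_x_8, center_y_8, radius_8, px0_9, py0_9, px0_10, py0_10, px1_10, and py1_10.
py1_1 = 315
center_x_2 = 335
center_y_2 = 465
radius_2 = 65
center_x_3 = 155
radius_3 = 75
px0_4 = 100
py0_4 = 160
px1_4 = 230
py1_4 = 235
px0_5 = 535
py0_5 = 325
py0_6 = 320
px1_6 = 375
py1_6 = 360
px0_7 = 435
px1_7 = 490
py1_7 = 245
center_x_8 = 205
center_y_8 = 150
radius_8 = 25
px0_9 = 240
py0_9 = 405
px0_10 = 245
py0_10 = 385
px1_10 = 365
py1_10 = 475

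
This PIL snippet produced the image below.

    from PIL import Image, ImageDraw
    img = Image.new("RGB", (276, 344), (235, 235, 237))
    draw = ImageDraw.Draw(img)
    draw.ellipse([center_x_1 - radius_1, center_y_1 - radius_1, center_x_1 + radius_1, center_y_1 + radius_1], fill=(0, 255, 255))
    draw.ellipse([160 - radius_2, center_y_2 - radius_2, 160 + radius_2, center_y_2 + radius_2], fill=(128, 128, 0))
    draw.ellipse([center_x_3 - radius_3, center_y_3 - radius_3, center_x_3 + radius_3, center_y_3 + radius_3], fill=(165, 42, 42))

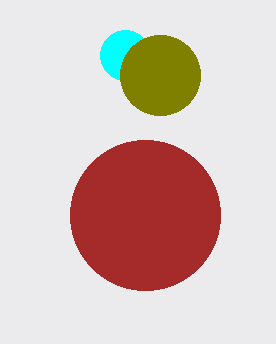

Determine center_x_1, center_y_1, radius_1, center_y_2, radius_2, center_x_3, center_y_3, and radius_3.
center_x_1 = 125
center_y_1 = 55
radius_1 = 25
center_y_2 = 75
radius_2 = 40
center_x_3 = 145
center_y_3 = 215
radius_3 = 75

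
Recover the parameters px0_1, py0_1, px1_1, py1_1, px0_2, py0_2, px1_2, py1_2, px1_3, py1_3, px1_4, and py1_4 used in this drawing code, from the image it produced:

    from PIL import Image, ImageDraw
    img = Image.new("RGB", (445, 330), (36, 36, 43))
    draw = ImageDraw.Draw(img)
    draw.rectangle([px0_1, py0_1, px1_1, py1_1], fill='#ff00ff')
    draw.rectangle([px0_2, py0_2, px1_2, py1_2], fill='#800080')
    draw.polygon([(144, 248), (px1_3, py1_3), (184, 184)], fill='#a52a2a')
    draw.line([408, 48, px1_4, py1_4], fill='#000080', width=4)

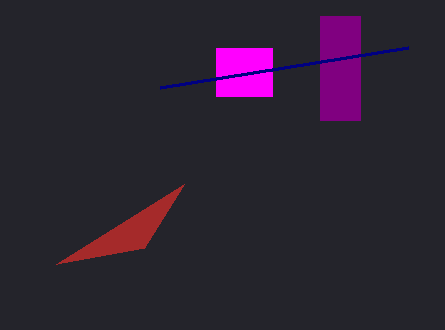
px0_1 = 216, py0_1 = 48, px1_1 = 272, py1_1 = 96, px0_2 = 320, py0_2 = 16, px1_2 = 360, py1_2 = 120, px1_3 = 56, py1_3 = 264, px1_4 = 160, py1_4 = 88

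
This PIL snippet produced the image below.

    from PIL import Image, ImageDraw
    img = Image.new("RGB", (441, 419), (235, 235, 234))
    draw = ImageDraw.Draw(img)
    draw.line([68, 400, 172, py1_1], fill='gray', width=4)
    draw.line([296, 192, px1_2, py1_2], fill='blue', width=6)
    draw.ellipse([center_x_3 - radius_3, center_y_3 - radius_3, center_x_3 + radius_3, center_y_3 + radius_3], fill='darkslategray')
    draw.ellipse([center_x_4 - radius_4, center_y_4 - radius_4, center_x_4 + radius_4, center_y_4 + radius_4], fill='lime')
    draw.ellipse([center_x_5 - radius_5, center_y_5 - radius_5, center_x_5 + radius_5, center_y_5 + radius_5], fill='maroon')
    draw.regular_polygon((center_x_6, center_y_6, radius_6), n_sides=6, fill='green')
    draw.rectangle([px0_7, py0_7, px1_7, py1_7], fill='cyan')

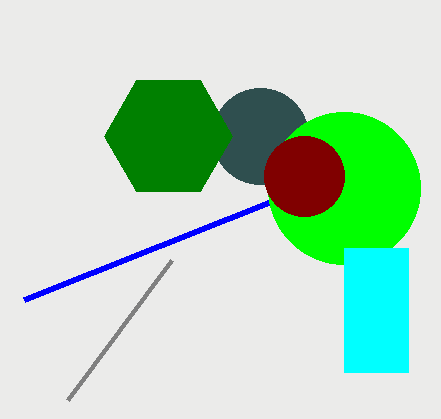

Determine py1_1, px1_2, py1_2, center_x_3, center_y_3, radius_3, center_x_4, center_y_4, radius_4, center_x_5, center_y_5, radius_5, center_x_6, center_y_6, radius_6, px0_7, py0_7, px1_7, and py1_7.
py1_1 = 260, px1_2 = 24, py1_2 = 300, center_x_3 = 260, center_y_3 = 136, radius_3 = 48, center_x_4 = 344, center_y_4 = 188, radius_4 = 76, center_x_5 = 304, center_y_5 = 176, radius_5 = 40, center_x_6 = 168, center_y_6 = 136, radius_6 = 64, px0_7 = 344, py0_7 = 248, px1_7 = 408, py1_7 = 372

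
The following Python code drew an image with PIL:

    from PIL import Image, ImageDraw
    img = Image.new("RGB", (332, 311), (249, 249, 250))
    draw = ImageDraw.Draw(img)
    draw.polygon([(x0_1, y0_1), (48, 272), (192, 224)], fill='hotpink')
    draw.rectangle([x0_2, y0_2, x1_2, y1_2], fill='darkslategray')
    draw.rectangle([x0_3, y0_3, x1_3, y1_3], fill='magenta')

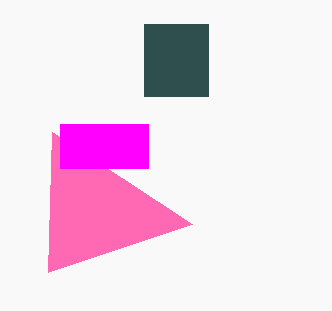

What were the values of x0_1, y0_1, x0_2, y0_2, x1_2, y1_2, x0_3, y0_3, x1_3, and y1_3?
x0_1 = 52
y0_1 = 132
x0_2 = 144
y0_2 = 24
x1_2 = 208
y1_2 = 96
x0_3 = 60
y0_3 = 124
x1_3 = 148
y1_3 = 168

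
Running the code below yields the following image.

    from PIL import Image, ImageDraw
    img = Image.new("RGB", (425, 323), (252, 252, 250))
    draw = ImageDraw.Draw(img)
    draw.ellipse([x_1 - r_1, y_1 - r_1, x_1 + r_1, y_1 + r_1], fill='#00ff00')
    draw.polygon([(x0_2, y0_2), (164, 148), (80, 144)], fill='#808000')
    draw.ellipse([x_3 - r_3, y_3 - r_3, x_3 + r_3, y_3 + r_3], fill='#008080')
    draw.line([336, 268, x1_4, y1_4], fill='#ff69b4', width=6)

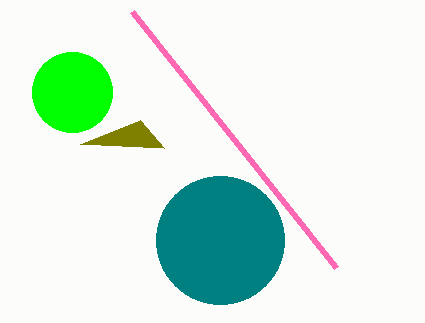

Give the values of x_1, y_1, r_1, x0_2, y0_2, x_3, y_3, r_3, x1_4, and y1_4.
x_1 = 72; y_1 = 92; r_1 = 40; x0_2 = 140; y0_2 = 120; x_3 = 220; y_3 = 240; r_3 = 64; x1_4 = 132; y1_4 = 12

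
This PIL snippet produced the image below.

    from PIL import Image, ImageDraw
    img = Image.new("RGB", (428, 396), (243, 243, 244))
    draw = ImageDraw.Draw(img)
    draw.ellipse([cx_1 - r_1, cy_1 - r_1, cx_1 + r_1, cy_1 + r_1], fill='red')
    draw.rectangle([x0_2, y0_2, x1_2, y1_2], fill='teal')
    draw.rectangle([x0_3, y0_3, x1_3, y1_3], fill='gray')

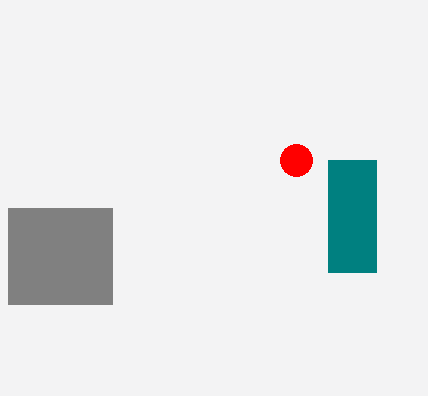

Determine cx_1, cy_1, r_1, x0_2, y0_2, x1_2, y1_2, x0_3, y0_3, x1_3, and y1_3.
cx_1 = 296; cy_1 = 160; r_1 = 16; x0_2 = 328; y0_2 = 160; x1_2 = 376; y1_2 = 272; x0_3 = 8; y0_3 = 208; x1_3 = 112; y1_3 = 304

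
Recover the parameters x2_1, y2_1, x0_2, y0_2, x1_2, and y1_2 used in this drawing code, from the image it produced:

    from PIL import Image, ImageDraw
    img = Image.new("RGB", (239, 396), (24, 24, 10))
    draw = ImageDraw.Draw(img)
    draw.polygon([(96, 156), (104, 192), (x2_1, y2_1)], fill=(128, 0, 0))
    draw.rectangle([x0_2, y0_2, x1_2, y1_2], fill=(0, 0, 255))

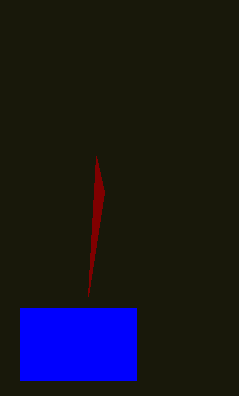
x2_1 = 88; y2_1 = 296; x0_2 = 20; y0_2 = 308; x1_2 = 136; y1_2 = 380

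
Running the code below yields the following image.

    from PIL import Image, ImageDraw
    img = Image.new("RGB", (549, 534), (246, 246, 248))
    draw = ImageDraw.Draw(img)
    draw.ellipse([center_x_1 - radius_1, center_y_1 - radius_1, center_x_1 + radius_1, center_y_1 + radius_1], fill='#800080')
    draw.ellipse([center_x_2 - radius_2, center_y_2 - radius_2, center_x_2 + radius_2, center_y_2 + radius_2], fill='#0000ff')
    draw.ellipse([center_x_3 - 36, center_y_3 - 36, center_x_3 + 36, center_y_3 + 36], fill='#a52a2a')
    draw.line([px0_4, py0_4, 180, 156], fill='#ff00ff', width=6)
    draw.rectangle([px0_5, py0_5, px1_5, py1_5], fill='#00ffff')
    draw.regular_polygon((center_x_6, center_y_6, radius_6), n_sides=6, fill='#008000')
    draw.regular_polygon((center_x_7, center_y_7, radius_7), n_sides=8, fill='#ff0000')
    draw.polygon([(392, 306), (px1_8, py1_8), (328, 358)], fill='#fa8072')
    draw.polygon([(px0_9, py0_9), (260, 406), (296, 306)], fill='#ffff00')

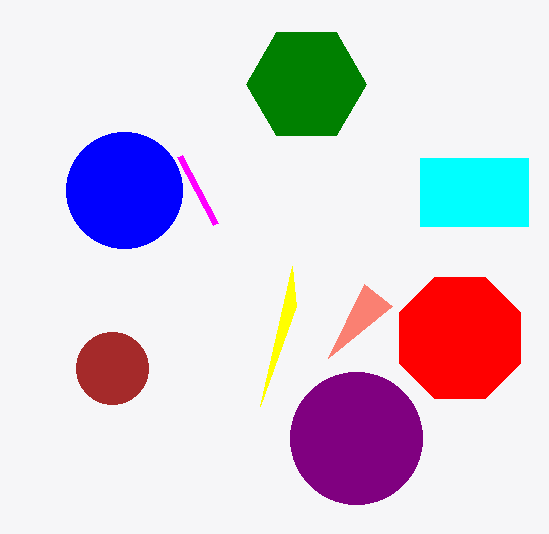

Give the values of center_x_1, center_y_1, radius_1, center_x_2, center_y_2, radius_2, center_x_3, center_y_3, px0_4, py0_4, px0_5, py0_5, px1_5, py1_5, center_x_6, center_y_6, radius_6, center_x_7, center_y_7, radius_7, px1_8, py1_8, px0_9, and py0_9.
center_x_1 = 356, center_y_1 = 438, radius_1 = 66, center_x_2 = 124, center_y_2 = 190, radius_2 = 58, center_x_3 = 112, center_y_3 = 368, px0_4 = 216, py0_4 = 224, px0_5 = 420, py0_5 = 158, px1_5 = 528, py1_5 = 226, center_x_6 = 306, center_y_6 = 84, radius_6 = 60, center_x_7 = 460, center_y_7 = 338, radius_7 = 66, px1_8 = 364, py1_8 = 284, px0_9 = 292, py0_9 = 266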